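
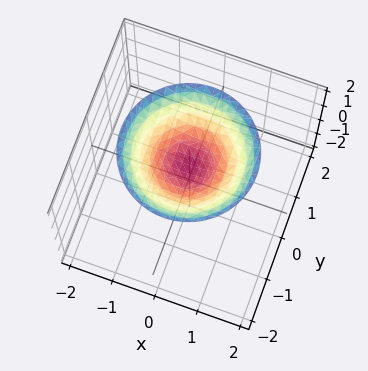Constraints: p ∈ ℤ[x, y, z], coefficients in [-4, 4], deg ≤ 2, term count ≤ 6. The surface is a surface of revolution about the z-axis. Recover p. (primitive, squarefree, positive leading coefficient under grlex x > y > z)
(a) deg p = 2. The shape is more complex than any degree-1 surface.
(b) Symmetries: every cross-section ⟂ z is a circle, so x, y appear only via x² + y².
(c) Against the integer gridlines: a circular section at z = 2 has radius between 1 and 2; one z-axis crossing is at z = 1; the surface avoids every integer x-axis point in the box; the surface avoids every integer y-axis point in the box.
(d) Fitting integer coefficients to these (and the overall shape) gives p.

x^2 + y^2 - 2*z + 2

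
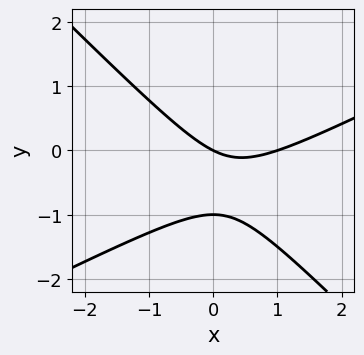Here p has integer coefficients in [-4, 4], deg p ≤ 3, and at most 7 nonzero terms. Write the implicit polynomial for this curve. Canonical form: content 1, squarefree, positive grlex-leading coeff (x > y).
The degree is 2 — a generic line meets the curve in up to 2 points.
Observable constraints: among the integer gridlines, it crosses the y-axis at y ∈ {-1, 0}; among the integer gridlines, it crosses the x-axis at x ∈ {0, 1}.
Solving for integer coefficients yields p as stated.

x^2 - x*y - 2*y^2 - x - 2*y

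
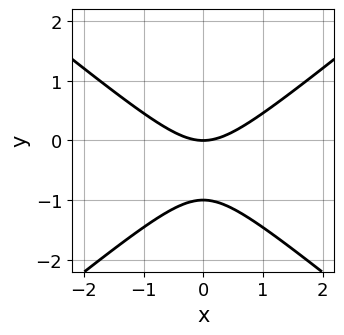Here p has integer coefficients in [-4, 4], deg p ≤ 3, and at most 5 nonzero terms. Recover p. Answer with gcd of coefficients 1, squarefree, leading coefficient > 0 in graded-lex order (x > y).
2*x^2 - 3*y^2 - 3*y

First, degree: a generic line meets the curve in up to 2 points, so deg p = 2.
Then, symmetries: it's symmetric under x → −x, forcing even powers of x.
Next, checking where it meets the axes: the y-axis gridline crossings are at y ∈ {-1, 0}; it meets the x-axis at x = 0 (among the integer gridlines).
Finally, together with the visible shape, these determine p as stated.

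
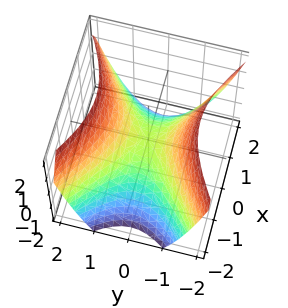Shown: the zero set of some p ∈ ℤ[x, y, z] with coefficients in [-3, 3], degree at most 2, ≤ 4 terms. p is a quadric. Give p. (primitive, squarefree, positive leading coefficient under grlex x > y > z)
(a) The degree is 2 — a saddle surface; a quadric.
(b) Symmetries: the y ↦ −y reflection is a symmetry, so y appears only in even powers; mirror symmetry x ↦ −x ⇒ only even powers of x.
(c) Reading off the gridlines: it crosses the y-axis at the gridline y = 0; it crosses the z-axis at the gridline z = 0.
(d) Together with the visible shape, these determine p as stated.

2*x^2 - 3*y^2 + 3*z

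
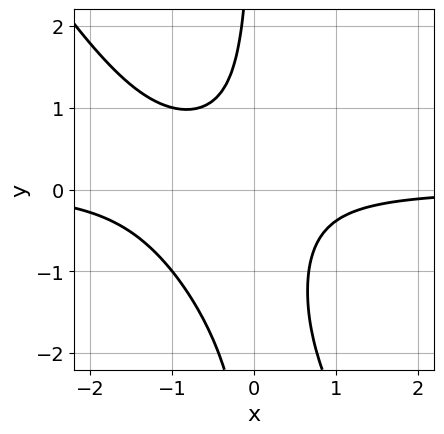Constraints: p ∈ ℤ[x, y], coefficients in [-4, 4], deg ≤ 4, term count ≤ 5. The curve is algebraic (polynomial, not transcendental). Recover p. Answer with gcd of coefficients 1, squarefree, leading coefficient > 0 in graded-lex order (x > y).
3*x^2*y + 2*x*y^2 + 3*x*y + 2

deg p = 3. The shape is more complex than any degree-2 curve.
From the axis intercepts and sections: it misses every integer gridline on the x-axis; the curve avoids every integer y-axis point in the box.
Matching integer coefficients to the picture gives p.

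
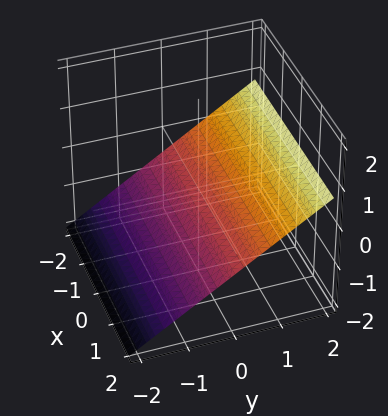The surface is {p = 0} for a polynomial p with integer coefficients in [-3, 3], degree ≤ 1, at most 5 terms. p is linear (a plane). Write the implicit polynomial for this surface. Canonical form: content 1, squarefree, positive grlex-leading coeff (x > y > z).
1. Degree: the surface is flat (a plane), so deg p = 1.
2. From the visible intercepts: one y-axis crossing is at y = 1; the surface avoids every integer x-axis point in the box.
3. The integer polynomial consistent with all of this is the stated p.

2*y - 3*z - 2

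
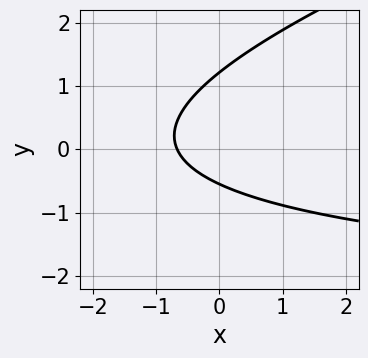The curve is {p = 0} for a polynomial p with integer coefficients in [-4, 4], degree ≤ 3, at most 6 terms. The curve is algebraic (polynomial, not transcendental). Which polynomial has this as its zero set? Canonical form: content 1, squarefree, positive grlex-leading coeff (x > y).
x*y - 3*y^2 + 3*x + 2*y + 2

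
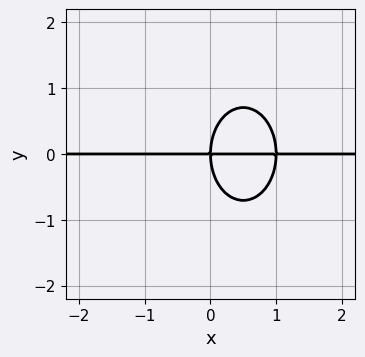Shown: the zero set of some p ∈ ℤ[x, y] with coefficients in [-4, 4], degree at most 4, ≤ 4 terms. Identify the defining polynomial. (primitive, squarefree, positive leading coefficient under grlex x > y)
2*x^2*y + y^3 - 2*x*y

1. The degree is 3 — a generic line meets the curve in up to 3 points.
2. From the visible intercepts: one y-axis crossing is at y = 0; the visible x-axis segment lies entirely on the curve.
3. Assembling these constraints gives the stated polynomial.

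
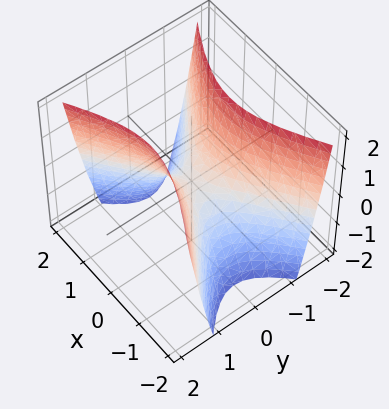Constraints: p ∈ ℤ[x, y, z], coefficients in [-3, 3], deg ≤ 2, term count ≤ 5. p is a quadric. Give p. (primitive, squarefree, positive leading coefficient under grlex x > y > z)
x^2 - 2*y^2 + z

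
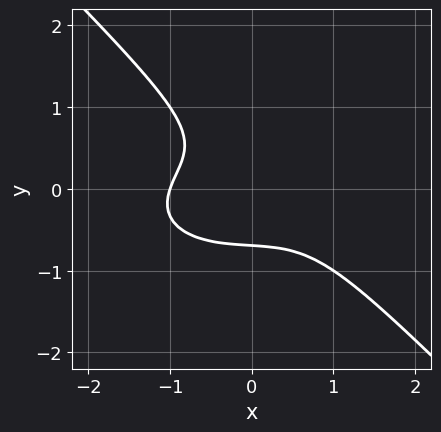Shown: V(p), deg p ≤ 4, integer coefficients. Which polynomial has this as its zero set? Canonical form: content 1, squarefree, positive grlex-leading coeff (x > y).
x^3 + 2*x*y^2 + 3*y^3 + x*y + 1

1. The degree is 3 — a generic line meets the curve in up to 3 points.
2. Reading off the gridlines: one x-axis crossing is at x = -1.
3. Matching integer coefficients to the picture gives p.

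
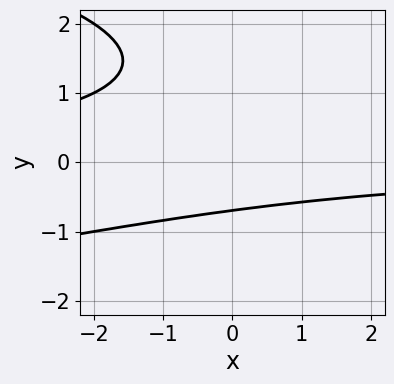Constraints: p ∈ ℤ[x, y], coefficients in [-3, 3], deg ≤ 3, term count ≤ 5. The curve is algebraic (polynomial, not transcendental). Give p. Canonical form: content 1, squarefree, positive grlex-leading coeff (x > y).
y^3 + x*y - 2*y^2 + y + 2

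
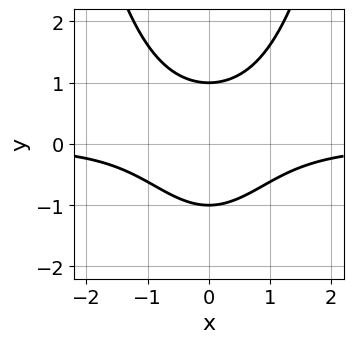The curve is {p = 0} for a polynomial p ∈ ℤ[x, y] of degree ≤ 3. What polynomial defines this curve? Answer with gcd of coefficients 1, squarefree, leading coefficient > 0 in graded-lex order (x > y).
(a) deg p = 3. The shape is more complex than any degree-2 curve.
(b) Symmetries: it's symmetric under x → −x, forcing even powers of x.
(c) From the axis intercepts and sections: the y-axis gridline crossings are at y ∈ {-1, 1}; no x-intercept at any integer in the box.
(d) Solving for integer coefficients yields p as stated.

x^2*y - y^2 + 1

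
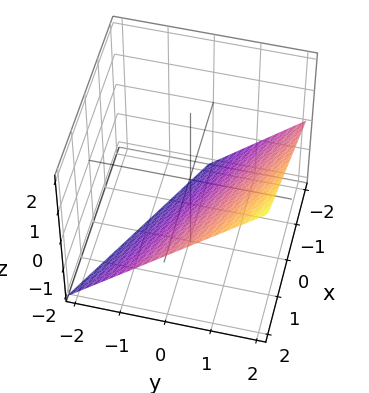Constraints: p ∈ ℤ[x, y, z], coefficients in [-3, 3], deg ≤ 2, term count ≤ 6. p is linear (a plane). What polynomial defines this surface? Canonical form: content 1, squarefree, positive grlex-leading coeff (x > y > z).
x + 2*y - 2*z - 2

First, degree: every cross-section is a straight line — this is a plane, so deg p = 1.
Next, checking where it meets the axes: one x-axis crossing is at x = 2; one y-axis crossing is at y = 1; it crosses the z-axis at the gridline z = -1.
Finally, the integer polynomial consistent with all of this is the stated p.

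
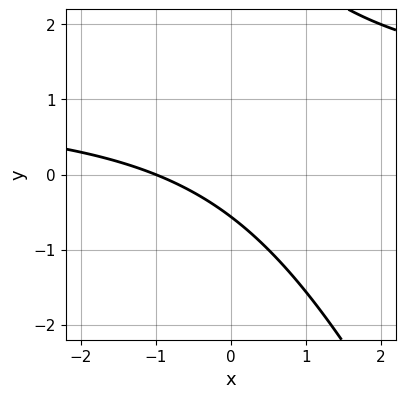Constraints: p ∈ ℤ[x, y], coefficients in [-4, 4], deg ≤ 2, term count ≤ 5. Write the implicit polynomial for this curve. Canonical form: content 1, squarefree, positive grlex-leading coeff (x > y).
2*x*y + y^2 - 2*x - 3*y - 2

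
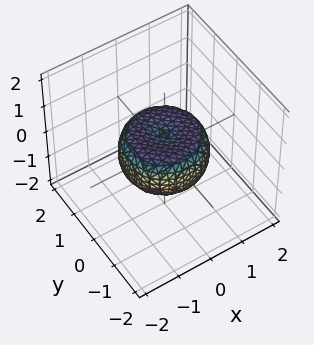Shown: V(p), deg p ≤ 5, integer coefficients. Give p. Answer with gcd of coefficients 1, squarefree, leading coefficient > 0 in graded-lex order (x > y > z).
(a) The degree is 4 — no degree-3 surface has this shape.
(b) Symmetry: the z-axis is an axis of rotation, so x and y enter only as x² + y².
(c) Observable constraints: a circular section at z = 0 has radius between 1 and 2.
(d) Fitting integer coefficients to these (and the overall shape) gives p.

2*x^4 + 4*x^2*y^2 + 2*y^4 - 2*x^2 - 2*y^2 + 3*z^2 - 1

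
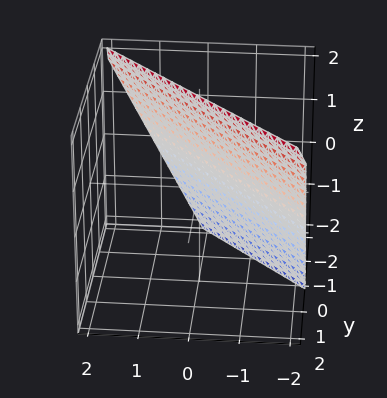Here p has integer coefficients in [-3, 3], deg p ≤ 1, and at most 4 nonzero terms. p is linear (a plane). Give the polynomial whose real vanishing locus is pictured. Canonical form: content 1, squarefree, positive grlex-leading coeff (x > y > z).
2*x + 2*y - z + 2

Degree: every cross-section is a straight line — this is a plane, so deg p = 1.
From the visible intercepts: one y-axis crossing is at y = -1; it meets the x-axis at x = -1 (among the integer gridlines); it meets the z-axis at z = 2 (among the integer gridlines).
Matching integer coefficients to the picture gives p.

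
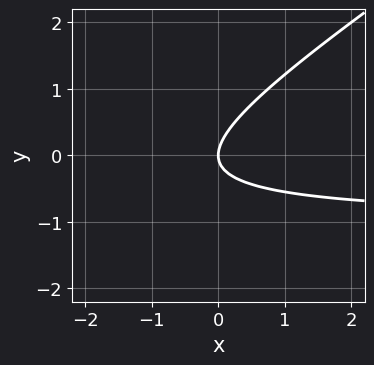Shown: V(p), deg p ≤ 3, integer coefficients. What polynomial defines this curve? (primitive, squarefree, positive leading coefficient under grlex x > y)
deg p = 2.
From the visible intercepts: it meets the x-axis at x = 0 (among the integer gridlines); it crosses the y-axis at the gridline y = 0.
Matching integer coefficients to the picture gives p.

2*x*y - 3*y^2 + 2*x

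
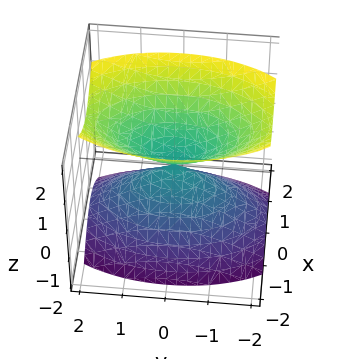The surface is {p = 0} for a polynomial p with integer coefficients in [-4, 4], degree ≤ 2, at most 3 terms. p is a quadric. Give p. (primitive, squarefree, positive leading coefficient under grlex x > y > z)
3*x^2 + y^2 - 2*z^2

There are 2 components. Treating them together as one polynomial.
The degree is 2 — two nappes meeting at a single point; a quadric.
Symmetries: it's symmetric under y → −y, forcing even powers of y; mirror symmetry z ↦ −z ⇒ only even powers of z; mirror symmetry x ↦ −x ⇒ only even powers of x.
From the axis intercepts and sections: it crosses the x-axis at the gridline x = 0; it crosses the z-axis at the gridline z = 0.
Matching integer coefficients to the picture gives p.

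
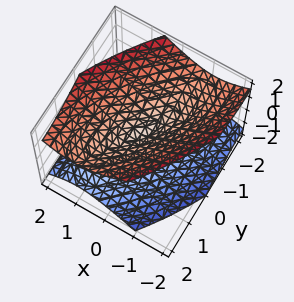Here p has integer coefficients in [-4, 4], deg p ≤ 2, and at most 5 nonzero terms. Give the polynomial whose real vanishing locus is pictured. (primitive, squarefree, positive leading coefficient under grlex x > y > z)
2*x^2 - 2*x*y + y^2 - 2*z^2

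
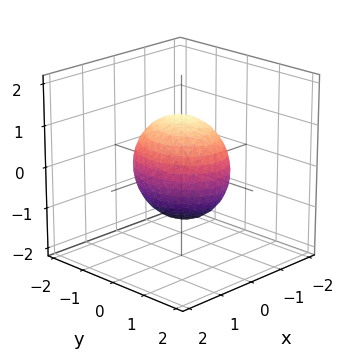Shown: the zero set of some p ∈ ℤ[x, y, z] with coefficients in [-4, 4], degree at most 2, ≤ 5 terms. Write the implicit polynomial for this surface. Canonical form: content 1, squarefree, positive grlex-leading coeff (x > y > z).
3*x^2 + 2*y^2 + 2*z^2 - 3

Degree: bounded and convex; a quadric, so deg p = 2.
Symmetries: it's symmetric under y → −y, forcing even powers of y; the z ↦ −z reflection is a symmetry, so z appears only in even powers; it's symmetric under x → −x, forcing even powers of x.
Observable constraints: the x-axis gridline crossings are at x ∈ {-1, 1}.
Assembling these constraints gives the stated polynomial.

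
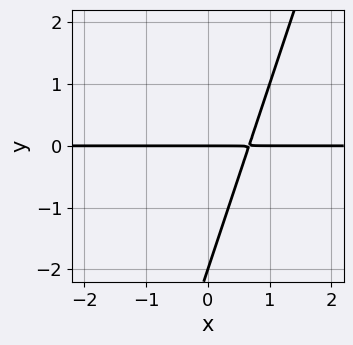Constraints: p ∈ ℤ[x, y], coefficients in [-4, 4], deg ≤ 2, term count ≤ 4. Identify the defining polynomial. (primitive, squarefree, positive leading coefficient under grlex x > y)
3*x*y - y^2 - 2*y

The degree is 2 — no degree-1 curve has this shape.
Reading off the gridlines: every point of the x-axis in the box is on the curve; the y-axis gridline crossings are at y ∈ {-2, 0}.
Together with the visible shape, these determine p as stated.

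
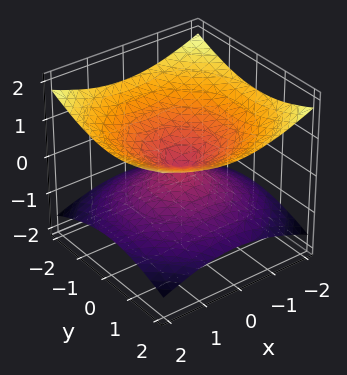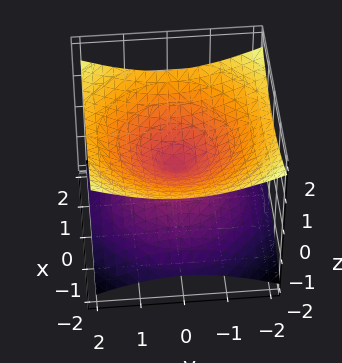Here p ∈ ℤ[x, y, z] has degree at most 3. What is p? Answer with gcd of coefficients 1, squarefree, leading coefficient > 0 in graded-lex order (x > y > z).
x^2 + y^2 - 3*z^2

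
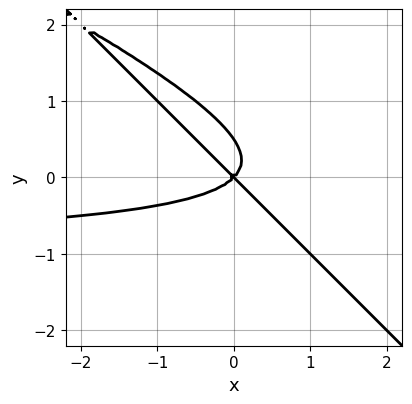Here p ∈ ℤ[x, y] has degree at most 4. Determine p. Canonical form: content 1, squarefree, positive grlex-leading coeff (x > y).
The degree is 3 — a generic line meets the curve in up to 3 points.
From the axis intercepts and sections: it crosses the y-axis at the gridline y = 0; one x-axis crossing is at x = 0.
Assembling these constraints gives the stated polynomial.

x^2*y + 3*x*y^2 + 2*y^3 + x^2 - y^2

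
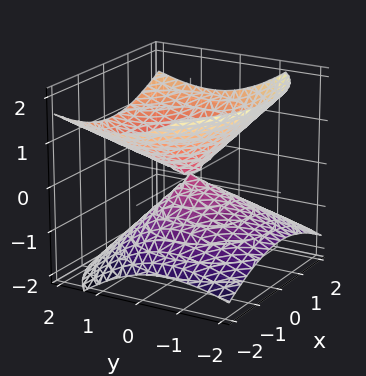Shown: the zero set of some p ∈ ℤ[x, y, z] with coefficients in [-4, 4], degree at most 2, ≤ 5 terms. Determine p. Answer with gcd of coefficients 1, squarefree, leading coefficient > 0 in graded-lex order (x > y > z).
1. The degree is 2 — a generic line meets the surface in up to 2 points.
2. Checking where it meets the axes: it crosses the z-axis at the gridline z = 0; it crosses the x-axis at the gridline x = 0; it meets the y-axis at y = 0 (among the integer gridlines).
3. Assembling these constraints gives the stated polynomial.

x^2 + y^2 - y*z - 2*z^2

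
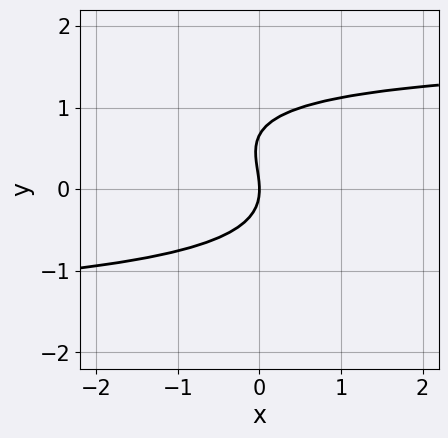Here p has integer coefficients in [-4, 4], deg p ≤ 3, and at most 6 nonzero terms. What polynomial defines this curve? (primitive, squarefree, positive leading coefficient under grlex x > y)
x*y^2 + 3*y^3 - 2*y^2 - 3*x

(a) deg p = 3. The shape is more complex than any degree-2 curve.
(b) Checking where it meets the axes: one y-axis crossing is at y = 0; one x-axis crossing is at x = 0.
(c) Solving for integer coefficients yields p as stated.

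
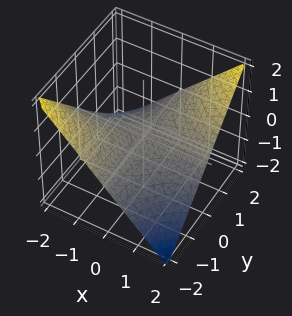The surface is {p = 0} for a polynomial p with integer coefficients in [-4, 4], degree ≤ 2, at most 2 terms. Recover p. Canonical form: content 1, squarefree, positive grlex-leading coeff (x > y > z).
(a) Degree: a saddle surface; a quadric, so deg p = 2.
(b) From the visible intercepts: every point of the y-axis in the box is on the surface; one z-axis crossing is at z = 0; every point of the x-axis in the box is on the surface.
(c) Matching integer coefficients to the picture gives p.

x*y - 2*z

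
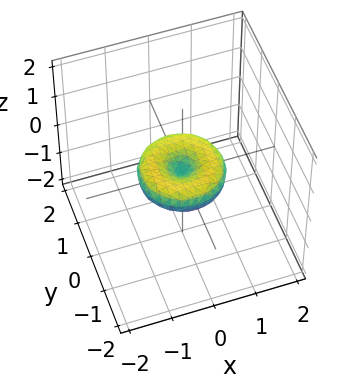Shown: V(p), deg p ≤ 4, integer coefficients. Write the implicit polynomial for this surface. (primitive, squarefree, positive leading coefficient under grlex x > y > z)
1. deg p = 4. A generic line meets the surface in up to 4 points.
2. Symmetry: every cross-section ⟂ z is a circle, so x, y appear only via x² + y².
3. Observable constraints: it meets the z-axis at z = 0 (among the integer gridlines); the y-axis gridline crossings are at y ∈ {-1, 0, 1}; among the integer gridlines, it crosses the x-axis at x ∈ {-1, 0, 1}.
4. The integer polynomial consistent with all of this is the stated p.

x^4 + 2*x^2*y^2 + y^4 - x^2 - y^2 + 2*z^2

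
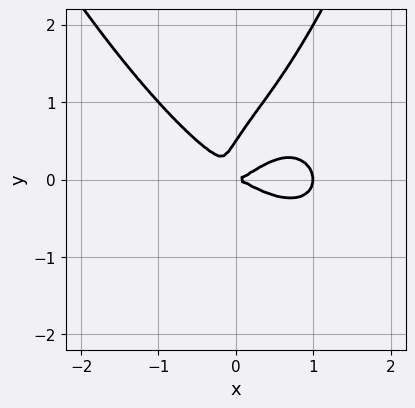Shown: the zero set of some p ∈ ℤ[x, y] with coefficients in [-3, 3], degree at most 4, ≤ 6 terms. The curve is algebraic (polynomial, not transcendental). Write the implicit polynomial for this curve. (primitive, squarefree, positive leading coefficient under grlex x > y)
2*x^4 - 2*x^3 + 3*x*y^2 - 2*y^3 + y^2

First, deg p = 4.
Then, from the visible intercepts: among the integer gridlines, it crosses the x-axis at x ∈ {0, 1}; it meets the y-axis at y = 0 (among the integer gridlines).
Finally, assembling these constraints gives the stated polynomial.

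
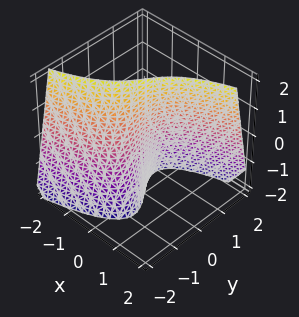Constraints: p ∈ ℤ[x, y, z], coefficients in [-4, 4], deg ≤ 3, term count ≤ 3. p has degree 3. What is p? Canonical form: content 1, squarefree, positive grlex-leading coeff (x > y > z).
y^3 + y*z - 3*x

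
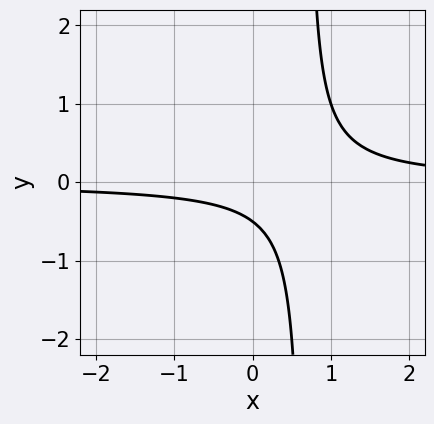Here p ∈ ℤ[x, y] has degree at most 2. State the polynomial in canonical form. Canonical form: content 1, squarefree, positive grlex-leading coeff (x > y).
(a) The degree is 2 — the shape is more complex than any degree-1 curve.
(b) From the visible intercepts: it misses every integer gridline on the x-axis.
(c) Matching integer coefficients to the picture gives p.

3*x*y - 2*y - 1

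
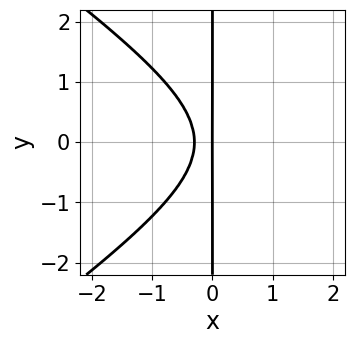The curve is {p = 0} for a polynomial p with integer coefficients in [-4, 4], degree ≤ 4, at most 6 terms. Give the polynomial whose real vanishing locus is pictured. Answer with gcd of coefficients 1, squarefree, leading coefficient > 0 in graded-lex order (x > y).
x^3 - 2*x*y^2 - 3*x^2 - x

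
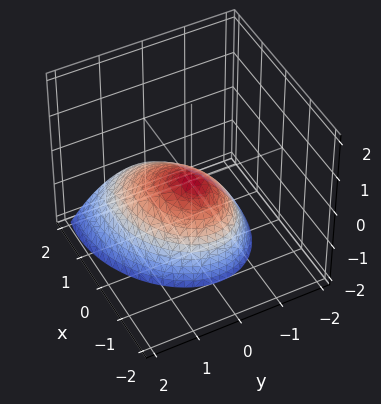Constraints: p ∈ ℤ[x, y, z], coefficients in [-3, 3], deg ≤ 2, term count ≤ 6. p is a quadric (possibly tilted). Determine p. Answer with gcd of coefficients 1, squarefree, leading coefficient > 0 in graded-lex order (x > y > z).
deg p = 2.
From the visible intercepts: it meets the x-axis at x = 0 (among the integer gridlines); it meets the y-axis at y = 0 (among the integer gridlines); one z-axis crossing is at z = 0.
Fitting integer coefficients to these (and the overall shape) gives p.

2*x^2 - x*y + 2*x*z + 3*y^2 + 3*z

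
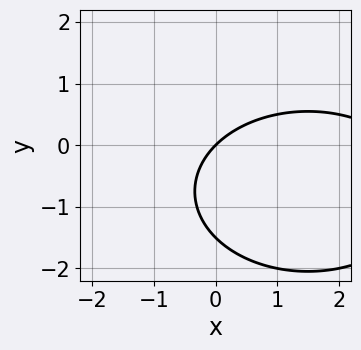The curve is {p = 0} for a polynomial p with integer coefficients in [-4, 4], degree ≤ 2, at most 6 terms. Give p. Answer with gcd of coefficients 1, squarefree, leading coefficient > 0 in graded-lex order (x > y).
x^2 + 2*y^2 - 3*x + 3*y

1. Degree: no degree-1 curve has this shape, so deg p = 2.
2. Against the integer gridlines: one y-axis crossing is at y = 0; it meets the x-axis at x = 0 (among the integer gridlines).
3. Putting this together gives p.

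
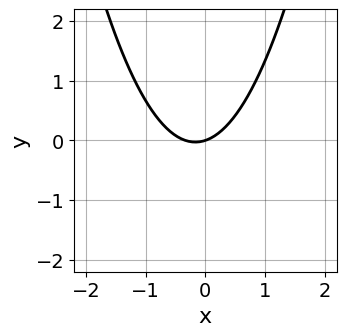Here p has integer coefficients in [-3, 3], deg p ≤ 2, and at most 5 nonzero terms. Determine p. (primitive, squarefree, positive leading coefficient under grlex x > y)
3*x^2 + x - 3*y

First, degree: the shape is more complex than any degree-1 curve, so deg p = 2.
Next, observable constraints: it crosses the y-axis at the gridline y = 0; it crosses the x-axis at the gridline x = 0.
Finally, matching integer coefficients to the picture gives p.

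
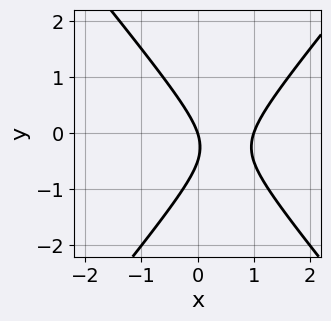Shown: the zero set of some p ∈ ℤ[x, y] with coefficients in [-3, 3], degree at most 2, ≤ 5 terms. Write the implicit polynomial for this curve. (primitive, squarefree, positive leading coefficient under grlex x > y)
3*x^2 - 2*y^2 - 3*x - y

(a) deg p = 2. A generic line meets the curve in up to 2 points.
(b) Reading off the gridlines: it crosses the y-axis at the gridline y = 0; among the integer gridlines, it crosses the x-axis at x ∈ {0, 1}.
(c) Together with the visible shape, these determine p as stated.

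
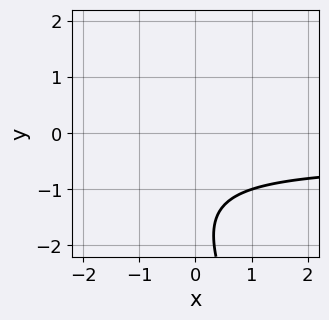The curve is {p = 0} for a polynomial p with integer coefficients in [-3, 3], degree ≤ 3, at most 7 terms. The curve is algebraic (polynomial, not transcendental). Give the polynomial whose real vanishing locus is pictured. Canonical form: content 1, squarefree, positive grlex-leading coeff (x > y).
Degree: a generic line meets the curve in up to 2 points, so deg p = 2.
Reading off the gridlines: it misses every integer gridline on the y-axis; no x-intercept at any integer in the box.
Solving for integer coefficients yields p as stated.

2*x*y + y^2 + x + 3*y + 3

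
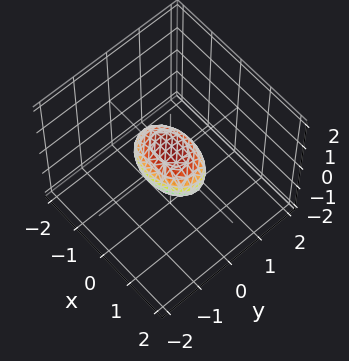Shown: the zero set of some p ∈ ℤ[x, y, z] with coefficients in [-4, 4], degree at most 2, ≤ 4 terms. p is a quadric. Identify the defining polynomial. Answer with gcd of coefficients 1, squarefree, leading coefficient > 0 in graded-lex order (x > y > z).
x^2 + 2*y^2 + 2*z^2 - 1

First, degree: a closed, bounded, convex surface; a quadric, so deg p = 2.
Next, symmetries: the z ↦ −z reflection is a symmetry, so z appears only in even powers; mirror symmetry x ↦ −x ⇒ only even powers of x; it's symmetric under y → −y, forcing even powers of y.
Next, against the integer gridlines: among the integer gridlines, it crosses the x-axis at x ∈ {-1, 1}.
Finally, these observations pin down the coefficients.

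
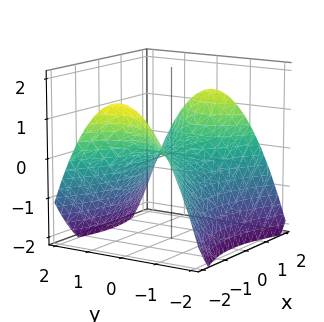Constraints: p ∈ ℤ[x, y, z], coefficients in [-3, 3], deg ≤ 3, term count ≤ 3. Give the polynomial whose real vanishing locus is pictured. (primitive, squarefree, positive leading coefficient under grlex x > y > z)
x^2 - 2*y^2 - 3*z

(a) Degree: a hyperbolic paraboloid; a quadric, so deg p = 2.
(b) Symmetries: it's symmetric under x → −x, forcing even powers of x; the y ↦ −y reflection is a symmetry, so y appears only in even powers.
(c) From the axis intercepts and sections: one y-axis crossing is at y = 0; one z-axis crossing is at z = 0; it meets the x-axis at x = 0 (among the integer gridlines).
(d) Assembling these constraints gives the stated polynomial.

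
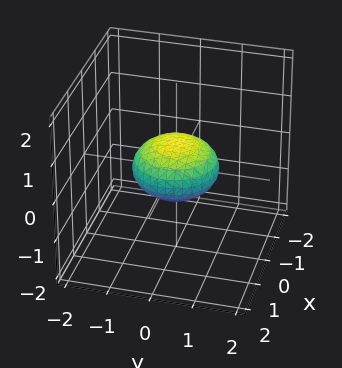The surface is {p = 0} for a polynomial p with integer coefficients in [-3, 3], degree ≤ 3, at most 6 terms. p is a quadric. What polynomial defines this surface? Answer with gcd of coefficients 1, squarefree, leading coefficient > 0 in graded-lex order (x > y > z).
1. The degree is 2 — a closed, bounded, convex surface; a quadric.
2. Symmetries: the z ↦ −z reflection is a symmetry, so z appears only in even powers; every cross-section ⟂ z is a circle, so x, y appear only via x² + y².
3. Checking where it meets the axes: among the integer gridlines, it crosses the y-axis at y ∈ {-1, 1}; a circular section at z = 0 has radius exactly 1.
4. These observations pin down the coefficients.

x^2 + y^2 + 2*z^2 - 1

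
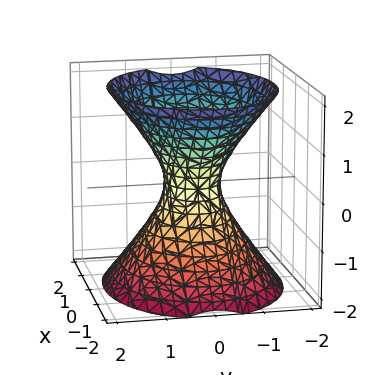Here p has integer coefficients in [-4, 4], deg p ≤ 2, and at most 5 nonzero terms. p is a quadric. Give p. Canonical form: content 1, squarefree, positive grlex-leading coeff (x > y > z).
(a) deg p = 2.
(b) Symmetries: the y ↦ −y reflection is a symmetry, so y appears only in even powers; the z ↦ −z reflection is a symmetry, so z appears only in even powers; mirror symmetry x ↦ −x ⇒ only even powers of x.
(c) From the visible intercepts: it misses every integer gridline on the z-axis.
(d) Together with the visible shape, these determine p as stated.

2*x^2 + 3*y^2 - 2*z^2 - 1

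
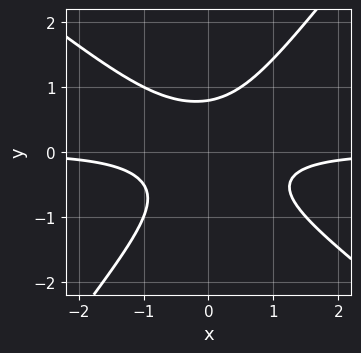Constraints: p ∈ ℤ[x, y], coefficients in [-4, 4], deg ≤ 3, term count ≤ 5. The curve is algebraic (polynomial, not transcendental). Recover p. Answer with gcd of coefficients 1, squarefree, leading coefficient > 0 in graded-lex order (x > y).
2*x^2*y + x*y^2 - 2*y^3 + 1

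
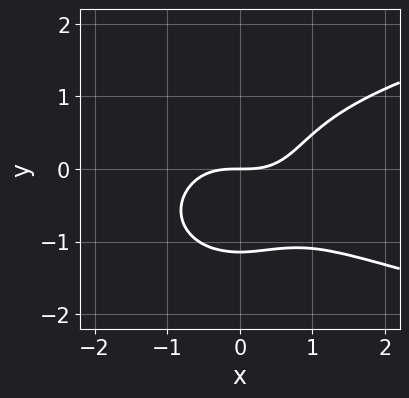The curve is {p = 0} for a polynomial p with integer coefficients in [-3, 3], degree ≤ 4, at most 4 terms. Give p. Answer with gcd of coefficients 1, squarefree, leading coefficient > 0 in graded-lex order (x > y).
First, degree: a generic line meets the curve in up to 4 points, so deg p = 4.
Then, from the visible intercepts: one x-axis crossing is at x = 0; it meets the y-axis at y = 0 (among the integer gridlines).
Finally, together with the visible shape, these determine p as stated.

2*x^2*y^2 + 2*y^4 - 2*x^3 + 3*y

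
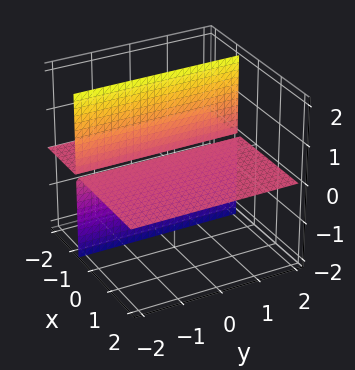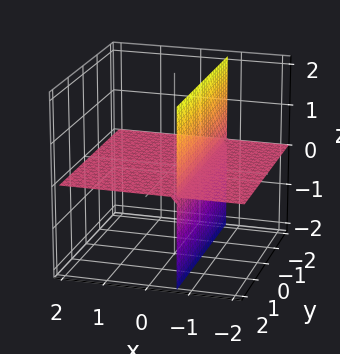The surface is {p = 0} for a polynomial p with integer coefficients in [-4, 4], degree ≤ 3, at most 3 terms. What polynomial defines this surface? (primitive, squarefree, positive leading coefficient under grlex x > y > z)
3*x*z + 2*z

First, the picture has 2 separate pieces.
Then, the degree is 2 — a generic line meets the surface in up to 2 points.
Next, against the integer gridlines: it crosses the z-axis at the gridline z = 0; the visible y-axis segment lies entirely on the surface; the visible x-axis segment lies entirely on the surface.
Finally, putting this together gives p.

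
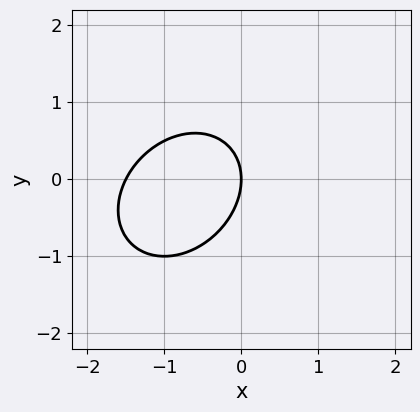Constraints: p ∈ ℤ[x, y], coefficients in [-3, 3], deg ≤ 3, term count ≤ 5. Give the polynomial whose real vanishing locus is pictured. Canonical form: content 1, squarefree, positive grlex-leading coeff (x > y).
The degree is 2 — a generic line meets the curve in up to 2 points.
Against the integer gridlines: it meets the y-axis at y = 0 (among the integer gridlines); it meets the x-axis at x = 0 (among the integer gridlines).
Assembling these constraints gives the stated polynomial.

2*x^2 - x*y + 2*y^2 + 3*x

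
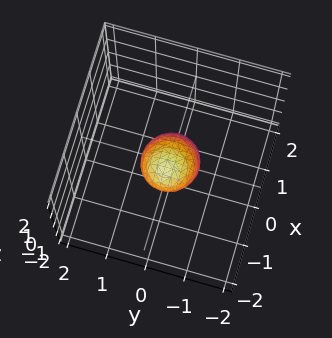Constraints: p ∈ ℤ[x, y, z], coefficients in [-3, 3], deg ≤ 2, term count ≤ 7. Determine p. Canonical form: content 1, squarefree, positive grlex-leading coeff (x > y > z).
2*x^2 + 2*x*z + 2*y^2 + 2*z^2 - 1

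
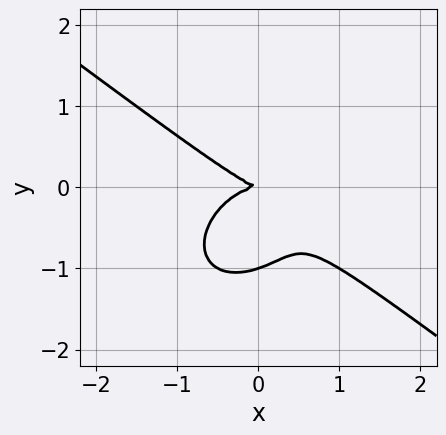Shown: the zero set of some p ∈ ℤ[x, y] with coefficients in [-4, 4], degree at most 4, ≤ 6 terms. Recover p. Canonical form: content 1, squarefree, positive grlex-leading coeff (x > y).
First, degree: the shape is more complex than any degree-2 curve, so deg p = 3.
Next, against the integer gridlines: the y-axis gridline crossings are at y ∈ {-1, 0}; one x-axis crossing is at x = 0.
Finally, putting this together gives p.

2*x^3 + x^2*y + 3*y^3 + x*y + 3*y^2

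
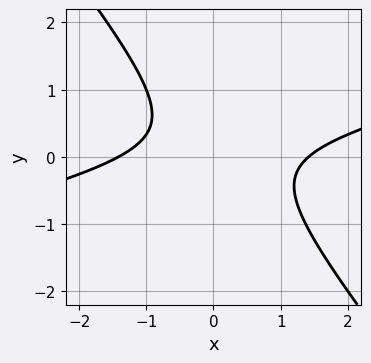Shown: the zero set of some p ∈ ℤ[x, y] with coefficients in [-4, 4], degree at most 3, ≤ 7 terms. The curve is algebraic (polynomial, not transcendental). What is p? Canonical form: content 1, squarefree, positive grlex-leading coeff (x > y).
(a) Degree: a generic line meets the curve in up to 2 points, so deg p = 2.
(b) Observable constraints: it misses every integer gridline on the y-axis.
(c) Assembling these constraints gives the stated polynomial.

x^2 - 3*x*y - 3*y^2 + y - 2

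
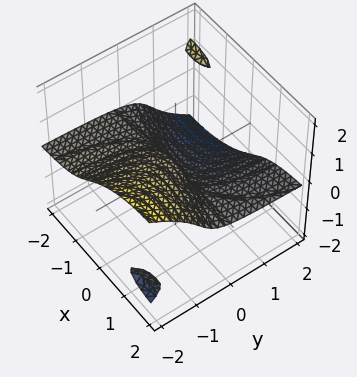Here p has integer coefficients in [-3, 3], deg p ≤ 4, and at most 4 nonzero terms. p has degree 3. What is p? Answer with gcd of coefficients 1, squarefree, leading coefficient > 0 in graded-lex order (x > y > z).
I count 3 distinct pieces. They look like related sheets of one shape, so recover p as a whole.
The degree is 3 — a generic line meets the surface in up to 3 points.
From the axis intercepts and sections: it crosses the y-axis at the gridline y = 0; the visible x-axis segment lies entirely on the surface; it meets the z-axis at z = 0 (among the integer gridlines).
Putting this together gives p.

x^2*z + 2*x*y*z + 2*z^3 + y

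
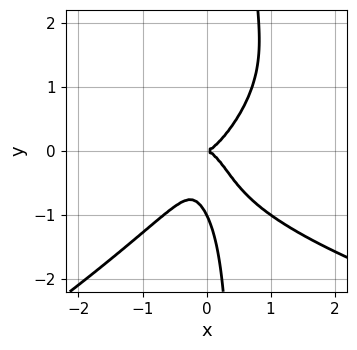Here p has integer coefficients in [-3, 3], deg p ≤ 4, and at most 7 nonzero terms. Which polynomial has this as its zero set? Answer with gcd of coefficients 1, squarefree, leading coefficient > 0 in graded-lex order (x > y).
First, the degree is 4 — a generic line meets the curve in up to 4 points.
Then, from the visible intercepts: it meets the x-axis at x = 0 (among the integer gridlines); among the integer gridlines, it crosses the y-axis at y ∈ {-1, 0}.
Finally, putting this together gives p.

x^2*y^2 - 2*x*y^3 - 3*x^3 + y^3 + y^2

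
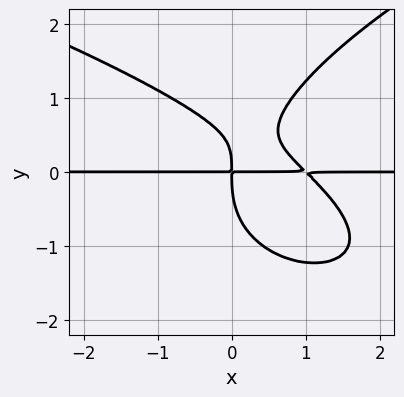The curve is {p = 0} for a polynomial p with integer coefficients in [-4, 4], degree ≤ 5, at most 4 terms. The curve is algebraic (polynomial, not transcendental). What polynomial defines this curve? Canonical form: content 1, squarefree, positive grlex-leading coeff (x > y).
(a) deg p = 4.
(b) Observable constraints: the visible x-axis segment lies entirely on the curve.
(c) Assembling these constraints gives the stated polynomial.

2*y^4 - 3*x^2*y - 3*x*y^2 + 3*x*y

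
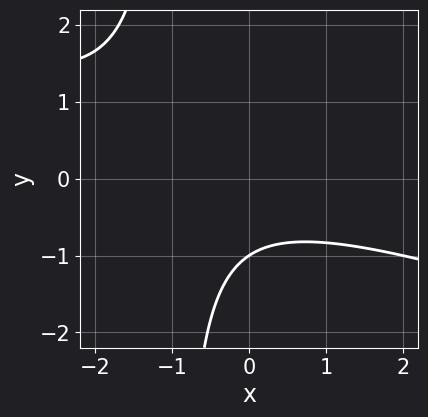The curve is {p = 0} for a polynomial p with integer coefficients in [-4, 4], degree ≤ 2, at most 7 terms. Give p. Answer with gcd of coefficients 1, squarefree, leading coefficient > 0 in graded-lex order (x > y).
(a) deg p = 2. No degree-1 curve has this shape.
(b) Reading off the gridlines: it crosses the y-axis at the gridline y = -1; it misses every integer gridline on the x-axis.
(c) Together with the visible shape, these determine p as stated.

x^2 + 3*x*y + x + 3*y + 3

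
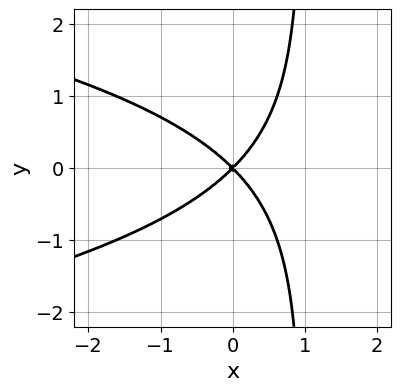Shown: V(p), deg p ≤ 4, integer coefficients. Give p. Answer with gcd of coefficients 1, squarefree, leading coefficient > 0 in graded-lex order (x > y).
x*y^2 + x^2 - y^2

(a) Degree: no degree-2 curve has this shape, so deg p = 3.
(b) Symmetries: mirror symmetry y ↦ −y ⇒ only even powers of y.
(c) Observable constraints: it crosses the y-axis at the gridline y = 0; one x-axis crossing is at x = 0.
(d) Putting this together gives p.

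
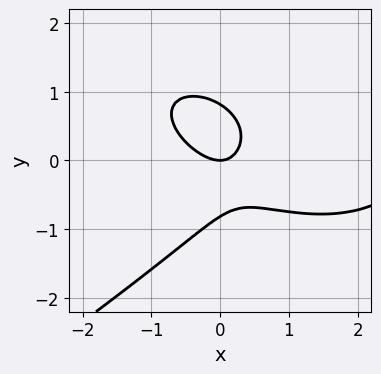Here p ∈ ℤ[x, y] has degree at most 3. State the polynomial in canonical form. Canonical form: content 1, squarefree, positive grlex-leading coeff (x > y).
x^3 - 3*y^3 - 3*x^2 - 3*x*y + 2*y

(a) Degree: no degree-2 curve has this shape, so deg p = 3.
(b) From the visible intercepts: it meets the x-axis at x = 0 (among the integer gridlines); it crosses the y-axis at the gridline y = 0.
(c) Matching integer coefficients to the picture gives p.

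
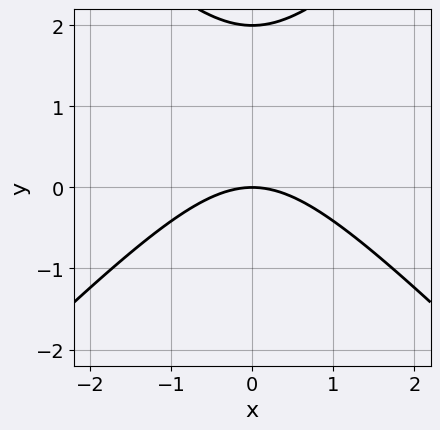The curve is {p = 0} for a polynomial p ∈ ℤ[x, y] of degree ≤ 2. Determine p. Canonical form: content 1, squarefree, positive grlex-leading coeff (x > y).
1. The degree is 2 — no degree-1 curve has this shape.
2. Symmetries: the x ↦ −x reflection is a symmetry, so x appears only in even powers.
3. Against the integer gridlines: the y-axis gridline crossings are at y ∈ {0, 2}; it crosses the x-axis at the gridline x = 0.
4. Putting this together gives p.

x^2 - y^2 + 2*y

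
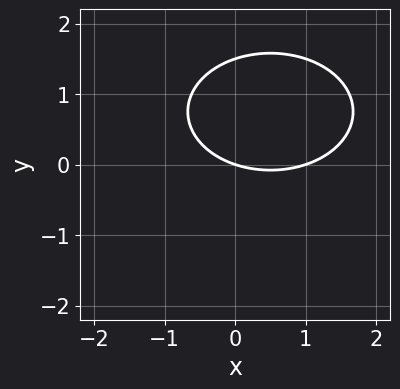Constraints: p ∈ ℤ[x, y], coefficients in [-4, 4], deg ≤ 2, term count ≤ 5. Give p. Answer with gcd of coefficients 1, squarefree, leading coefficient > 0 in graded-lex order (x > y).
The degree is 2 — no degree-1 curve has this shape.
Against the integer gridlines: the x-axis gridline crossings are at x ∈ {0, 1}; it meets the y-axis at y = 0 (among the integer gridlines).
Fitting integer coefficients to these (and the overall shape) gives p.

x^2 + 2*y^2 - x - 3*y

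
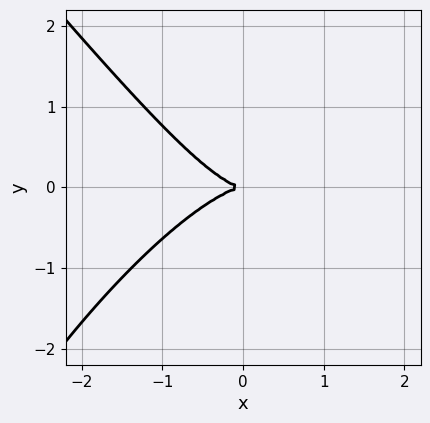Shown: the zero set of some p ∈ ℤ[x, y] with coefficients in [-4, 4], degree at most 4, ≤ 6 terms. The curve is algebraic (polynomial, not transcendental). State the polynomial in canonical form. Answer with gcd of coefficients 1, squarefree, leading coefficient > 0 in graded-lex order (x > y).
(a) The degree is 3 — the shape is more complex than any degree-2 curve.
(b) From the visible intercepts: one x-axis crossing is at x = 0; it crosses the y-axis at the gridline y = 0.
(c) Fitting integer coefficients to these (and the overall shape) gives p.

2*x^3 - x^2*y - x*y^2 + y^3 + 3*y^2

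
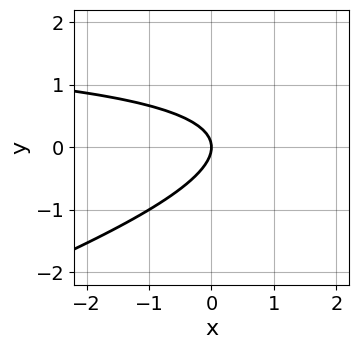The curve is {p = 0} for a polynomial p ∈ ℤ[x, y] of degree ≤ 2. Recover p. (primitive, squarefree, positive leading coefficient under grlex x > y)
(a) The degree is 2 — the shape is more complex than any degree-1 curve.
(b) From the visible intercepts: it meets the y-axis at y = 0 (among the integer gridlines); one x-axis crossing is at x = 0.
(c) Matching integer coefficients to the picture gives p.

x*y - 3*y^2 - 2*x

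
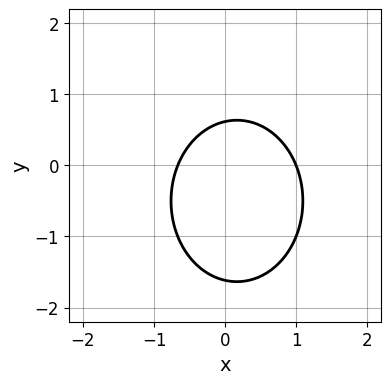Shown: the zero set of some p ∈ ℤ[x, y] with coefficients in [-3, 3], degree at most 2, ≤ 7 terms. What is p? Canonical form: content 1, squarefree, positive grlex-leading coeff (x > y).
3*x^2 + 2*y^2 - x + 2*y - 2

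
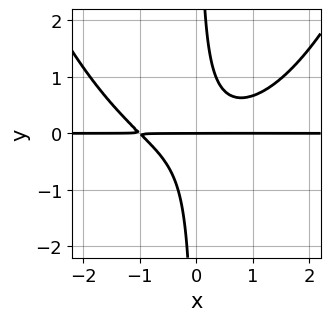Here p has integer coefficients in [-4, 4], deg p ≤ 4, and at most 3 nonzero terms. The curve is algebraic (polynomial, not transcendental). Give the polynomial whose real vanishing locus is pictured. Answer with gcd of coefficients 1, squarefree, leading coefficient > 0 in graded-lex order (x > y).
x^3*y - 3*x*y^2 + y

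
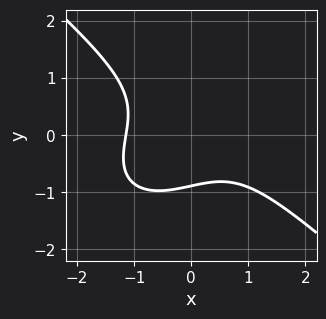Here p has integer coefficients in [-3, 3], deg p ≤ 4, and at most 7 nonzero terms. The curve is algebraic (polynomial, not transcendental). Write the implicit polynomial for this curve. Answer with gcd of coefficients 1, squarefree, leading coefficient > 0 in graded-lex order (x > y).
2*x^3 + 3*y^3 + 2*x*y + y + 3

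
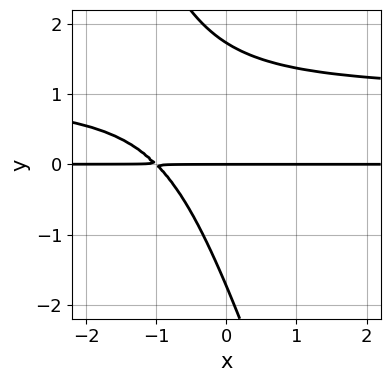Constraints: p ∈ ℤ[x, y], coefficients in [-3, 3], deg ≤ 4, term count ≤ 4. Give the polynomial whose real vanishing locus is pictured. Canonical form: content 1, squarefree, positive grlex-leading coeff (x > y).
3*x*y^2 + y^3 - 3*x*y - 3*y

1. deg p = 3.
2. Against the integer gridlines: one y-axis crossing is at y = 0; the visible x-axis segment lies entirely on the curve.
3. Fitting integer coefficients to these (and the overall shape) gives p.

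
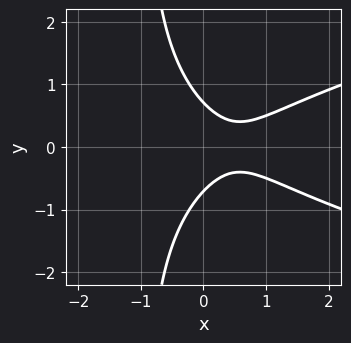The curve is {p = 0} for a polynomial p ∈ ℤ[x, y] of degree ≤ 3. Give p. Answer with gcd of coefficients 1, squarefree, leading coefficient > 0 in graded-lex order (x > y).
2*x*y^2 - 2*x^2 + 2*y^2 + 2*x - 1

(a) The degree is 3 — the shape is more complex than any degree-2 curve.
(b) Symmetries: the y ↦ −y reflection is a symmetry, so y appears only in even powers.
(c) Reading off the gridlines: it misses every integer gridline on the x-axis.
(d) Assembling these constraints gives the stated polynomial.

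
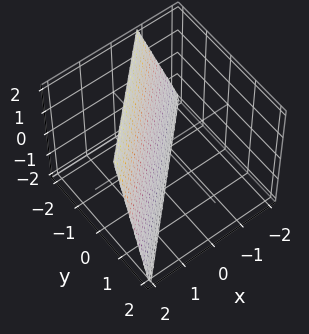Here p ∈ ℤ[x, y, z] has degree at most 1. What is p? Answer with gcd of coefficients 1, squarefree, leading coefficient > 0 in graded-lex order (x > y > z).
3*x - 3*y - z - 2

(a) The degree is 1 — every cross-section is a straight line — this is a plane.
(b) Against the integer gridlines: one z-axis crossing is at z = -2.
(c) Together with the visible shape, these determine p as stated.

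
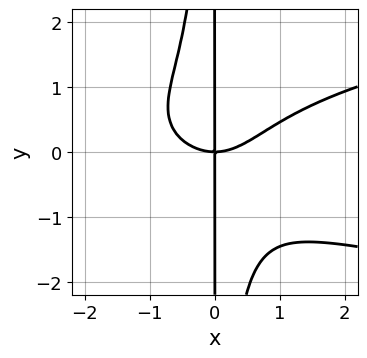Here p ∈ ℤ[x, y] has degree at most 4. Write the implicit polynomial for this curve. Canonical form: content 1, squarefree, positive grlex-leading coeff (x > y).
3*x^2*y^2 - 2*x^3 + 3*x*y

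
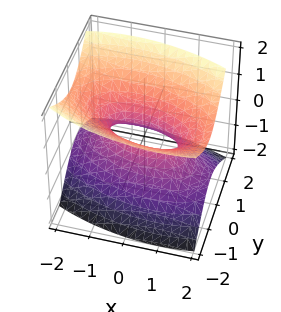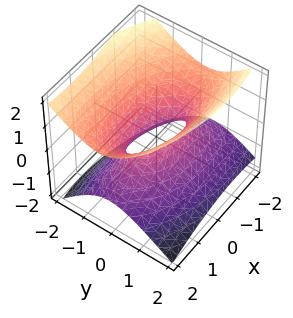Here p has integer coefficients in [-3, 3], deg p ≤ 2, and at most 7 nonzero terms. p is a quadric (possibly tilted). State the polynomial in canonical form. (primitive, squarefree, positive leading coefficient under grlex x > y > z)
First, degree: no degree-1 surface has this shape, so deg p = 2.
Then, from the axis intercepts and sections: it misses every integer gridline on the z-axis; among the integer gridlines, it crosses the x-axis at x ∈ {-1, 1}.
Finally, putting this together gives p.

x^2 + x*y + 3*y^2 + y*z - 3*z^2 - 1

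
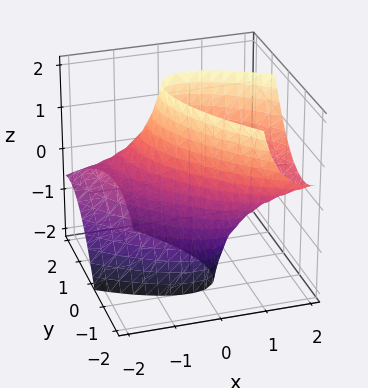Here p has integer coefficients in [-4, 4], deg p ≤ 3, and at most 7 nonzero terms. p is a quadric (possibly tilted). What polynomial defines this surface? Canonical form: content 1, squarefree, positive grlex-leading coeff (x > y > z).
(a) The degree is 2 — the shape is more complex than any degree-1 surface.
(b) Against the integer gridlines: it misses every integer gridline on the z-axis; the x-axis gridline crossings are at x ∈ {-1, 1}; among the integer gridlines, it crosses the y-axis at y ∈ {-1, 1}.
(c) Together with the visible shape, these determine p as stated.

2*x^2 + 3*x*y - 2*x*z + 2*y^2 - 2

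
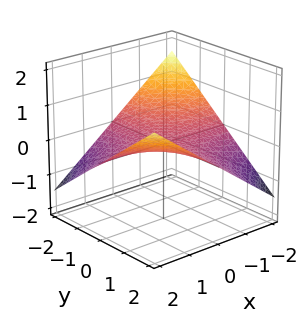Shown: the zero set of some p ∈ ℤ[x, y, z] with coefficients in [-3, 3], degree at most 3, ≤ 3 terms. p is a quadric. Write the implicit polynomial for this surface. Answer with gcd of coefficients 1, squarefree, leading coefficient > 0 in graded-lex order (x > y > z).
First, degree: a hyperbolic paraboloid; a quadric, so deg p = 2.
Then, from the axis intercepts and sections: the visible x-axis segment lies entirely on the surface; the visible y-axis segment lies entirely on the surface.
Finally, together with the visible shape, these determine p as stated.

x*y - 3*z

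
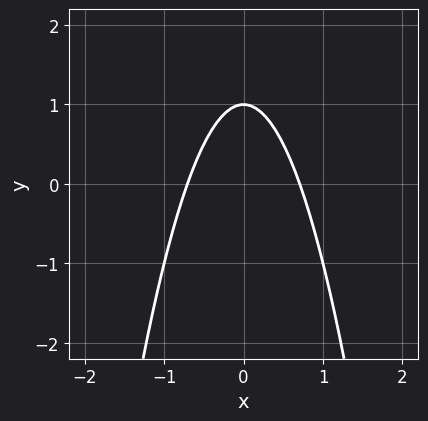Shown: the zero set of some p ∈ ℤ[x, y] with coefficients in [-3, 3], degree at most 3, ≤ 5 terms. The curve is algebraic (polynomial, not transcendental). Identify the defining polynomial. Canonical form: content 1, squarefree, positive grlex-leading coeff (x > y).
2*x^2 + y - 1

Degree: no degree-1 curve has this shape, so deg p = 2.
Symmetries: mirror symmetry x ↦ −x ⇒ only even powers of x.
Reading off the gridlines: it meets the y-axis at y = 1 (among the integer gridlines).
Assembling these constraints gives the stated polynomial.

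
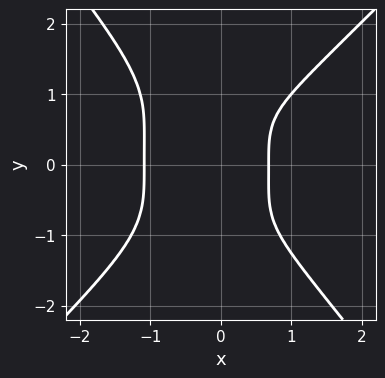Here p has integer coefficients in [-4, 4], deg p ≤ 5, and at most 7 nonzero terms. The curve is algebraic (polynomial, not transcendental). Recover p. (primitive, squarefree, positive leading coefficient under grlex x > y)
3*x^4 - x*y^3 - 2*y^4 + 2*x - 2

1. The degree is 4 — no degree-3 curve has this shape.
2. From the axis intercepts and sections: no y-intercept at any integer in the box.
3. Together with the visible shape, these determine p as stated.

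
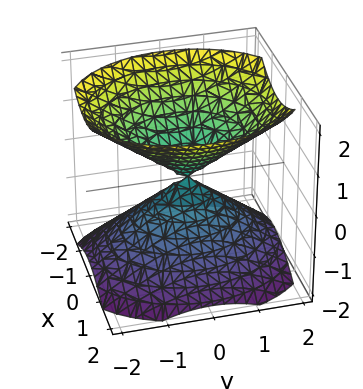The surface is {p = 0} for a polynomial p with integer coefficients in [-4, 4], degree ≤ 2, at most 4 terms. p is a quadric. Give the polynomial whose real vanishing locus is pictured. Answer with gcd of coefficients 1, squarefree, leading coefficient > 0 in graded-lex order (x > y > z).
1. The picture has 2 separate pieces.
2. The degree is 2 — a double cone through the origin; a quadric.
3. Symmetries: it's symmetric under y → −y, forcing even powers of y; mirror symmetry z ↦ −z ⇒ only even powers of z; the x ↦ −x reflection is a symmetry, so x appears only in even powers.
4. Reading off the gridlines: one z-axis crossing is at z = 0; it crosses the y-axis at the gridline y = 0; it meets the x-axis at x = 0 (among the integer gridlines).
5. Putting this together gives p.

3*x^2 + 2*y^2 - 3*z^2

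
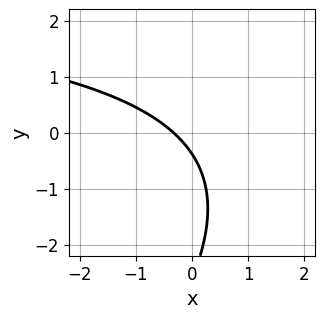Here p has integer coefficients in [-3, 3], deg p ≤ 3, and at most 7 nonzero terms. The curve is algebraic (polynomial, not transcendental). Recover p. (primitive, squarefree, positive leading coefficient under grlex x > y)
x*y - y^2 - 3*x - 3*y - 1

The degree is 2 — a generic line meets the curve in up to 2 points.
Matching integer coefficients to the picture gives p.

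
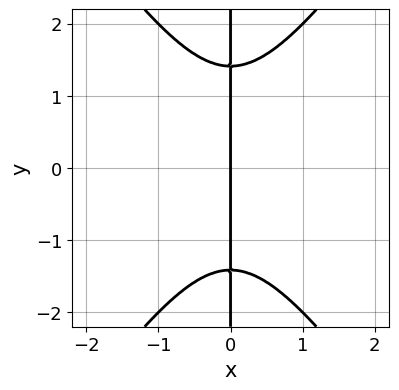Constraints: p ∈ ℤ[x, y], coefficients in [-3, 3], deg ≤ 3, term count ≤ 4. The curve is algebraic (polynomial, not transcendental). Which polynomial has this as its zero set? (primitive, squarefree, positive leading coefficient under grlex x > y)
2*x^3 - x*y^2 + 2*x

(a) Degree: the shape is more complex than any degree-2 curve, so deg p = 3.
(b) Symmetries: mirror symmetry y ↦ −y ⇒ only even powers of y.
(c) From the axis intercepts and sections: it crosses the x-axis at the gridline x = 0; the visible y-axis segment lies entirely on the curve.
(d) These observations pin down the coefficients.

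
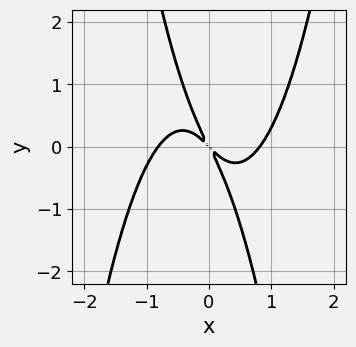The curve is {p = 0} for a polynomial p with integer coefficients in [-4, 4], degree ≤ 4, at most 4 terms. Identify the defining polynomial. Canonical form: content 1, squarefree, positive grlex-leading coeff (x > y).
3*x^4 - 2*x^2 - 3*x*y - y^2

First, degree: no degree-3 curve has this shape, so deg p = 4.
Finally, solving for integer coefficients yields p as stated.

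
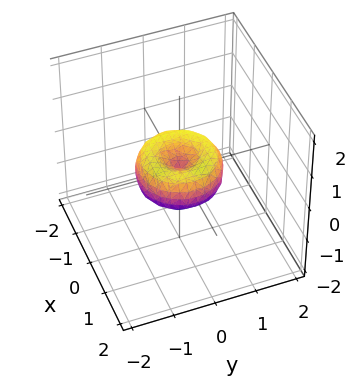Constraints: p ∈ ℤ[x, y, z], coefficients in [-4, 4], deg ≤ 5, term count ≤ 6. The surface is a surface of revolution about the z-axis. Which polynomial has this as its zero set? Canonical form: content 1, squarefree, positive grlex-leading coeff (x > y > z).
First, deg p = 4. No degree-3 surface has this shape.
Next, symmetry: the z-axis is an axis of rotation, so x and y enter only as x² + y².
Next, from the visible intercepts: it crosses the z-axis at the gridline z = 0; among the integer gridlines, it crosses the y-axis at y ∈ {-1, 0, 1}.
Finally, together with the visible shape, these determine p as stated. Check: (-1, 0, 0) on the x-axis lies on the surface, and p(-1, 0, 0) = 0. ✓

x^4 + 2*x^2*y^2 + y^4 - x^2 - y^2 + z^2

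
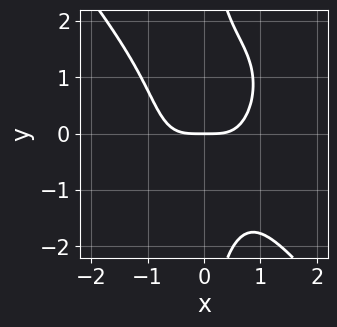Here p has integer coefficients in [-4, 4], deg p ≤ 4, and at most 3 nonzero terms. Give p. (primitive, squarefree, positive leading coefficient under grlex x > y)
The degree is 4 — the shape is more complex than any degree-3 curve.
Reading off the gridlines: it crosses the x-axis at the gridline x = 0; one y-axis crossing is at y = 0.
Putting this together gives p.

2*x^4 + x*y^3 - 2*y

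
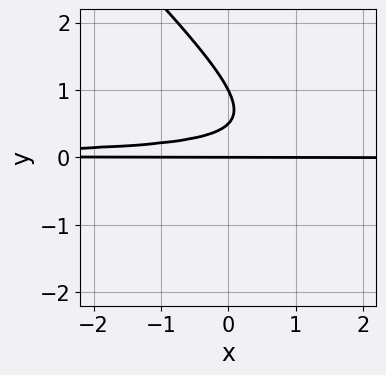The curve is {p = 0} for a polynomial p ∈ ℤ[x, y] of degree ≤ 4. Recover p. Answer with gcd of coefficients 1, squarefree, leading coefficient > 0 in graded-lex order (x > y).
2*x*y^2 + 2*y^3 - 3*y^2 + y

deg p = 3. The shape is more complex than any degree-2 curve.
From the visible intercepts: the y-axis gridline crossings are at y ∈ {0, 1}; every point of the x-axis in the box is on the curve.
Matching integer coefficients to the picture gives p.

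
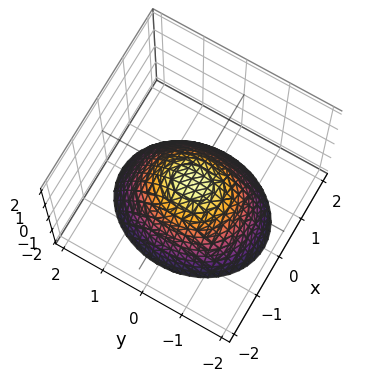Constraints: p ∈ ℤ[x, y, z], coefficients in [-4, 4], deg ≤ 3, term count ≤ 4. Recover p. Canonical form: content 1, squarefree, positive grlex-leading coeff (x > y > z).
3*x^2 + 2*y^2 + 3*z

deg p = 2. A paraboloid; a quadric.
Symmetries: mirror symmetry x ↦ −x ⇒ only even powers of x; the y ↦ −y reflection is a symmetry, so y appears only in even powers.
Against the integer gridlines: one x-axis crossing is at x = 0; one y-axis crossing is at y = 0; one z-axis crossing is at z = 0.
Assembling these constraints gives the stated polynomial.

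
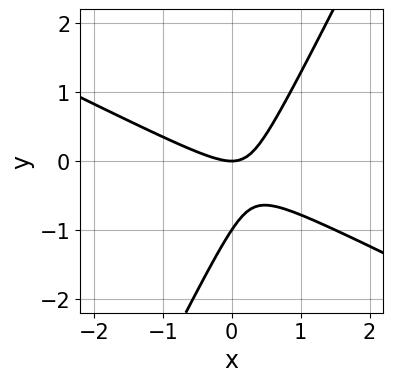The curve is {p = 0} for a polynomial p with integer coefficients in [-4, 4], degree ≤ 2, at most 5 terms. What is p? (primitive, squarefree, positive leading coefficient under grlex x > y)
2*x^2 + 3*x*y - 2*y^2 - 2*y

The degree is 2 — no degree-1 curve has this shape.
Observable constraints: it meets the x-axis at x = 0 (among the integer gridlines); among the integer gridlines, it crosses the y-axis at y ∈ {-1, 0}.
Matching integer coefficients to the picture gives p.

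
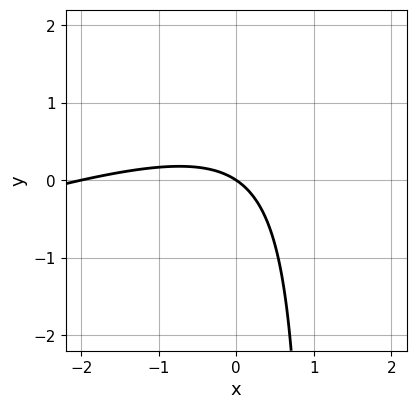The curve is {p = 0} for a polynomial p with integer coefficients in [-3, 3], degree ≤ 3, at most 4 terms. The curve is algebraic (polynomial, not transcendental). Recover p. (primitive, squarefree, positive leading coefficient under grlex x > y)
x^2 - 3*x*y + 2*x + 3*y

deg p = 2. A generic line meets the curve in up to 2 points.
From the visible intercepts: the x-axis gridline crossings are at x ∈ {-2, 0}; it meets the y-axis at y = 0 (among the integer gridlines).
Matching integer coefficients to the picture gives p.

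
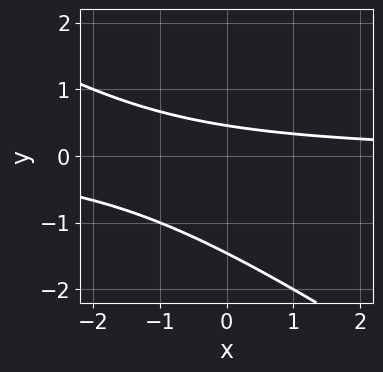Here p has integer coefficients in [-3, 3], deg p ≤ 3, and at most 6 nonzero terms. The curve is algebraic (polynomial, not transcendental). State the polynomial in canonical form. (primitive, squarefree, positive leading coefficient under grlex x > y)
Degree: no degree-1 curve has this shape, so deg p = 2.
Against the integer gridlines: the curve avoids every integer x-axis point in the box.
Solving for integer coefficients yields p as stated.

2*x*y + 3*y^2 + 3*y - 2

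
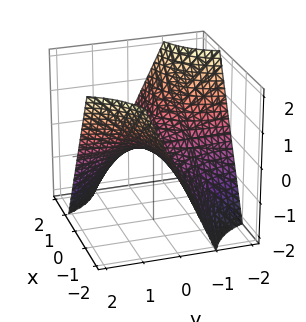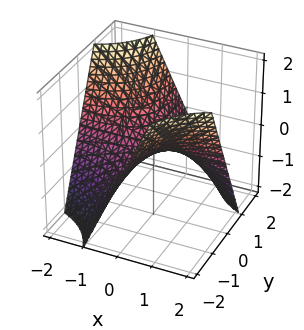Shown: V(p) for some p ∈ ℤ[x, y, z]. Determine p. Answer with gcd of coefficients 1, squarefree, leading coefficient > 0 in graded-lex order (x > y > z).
1. Degree: a hyperbolic paraboloid; a quadric, so deg p = 2.
2. From the axis intercepts and sections: it meets the z-axis at z = 0 (among the integer gridlines); every point of the y-axis in the box is on the surface; the visible x-axis segment lies entirely on the surface.
3. Solving for integer coefficients yields p as stated.

x*y + z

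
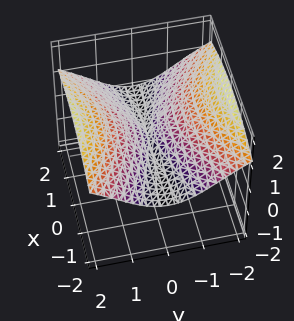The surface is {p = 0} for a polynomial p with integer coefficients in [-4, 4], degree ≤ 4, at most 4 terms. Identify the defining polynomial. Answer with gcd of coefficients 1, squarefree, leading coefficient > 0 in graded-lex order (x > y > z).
x^2*z + 2*z^3 - 2*y^2

1. Degree: no degree-2 surface has this shape, so deg p = 3.
2. From the axis intercepts and sections: one y-axis crossing is at y = 0; the visible x-axis segment lies entirely on the surface; it crosses the z-axis at the gridline z = 0.
3. Together with the visible shape, these determine p as stated.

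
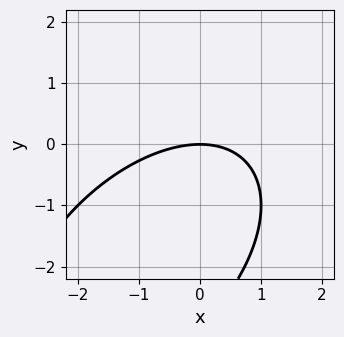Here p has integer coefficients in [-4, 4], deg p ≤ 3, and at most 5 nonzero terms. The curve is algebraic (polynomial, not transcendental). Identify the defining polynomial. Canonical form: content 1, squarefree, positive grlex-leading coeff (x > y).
deg p = 2.
From the axis intercepts and sections: one x-axis crossing is at x = 0; one y-axis crossing is at y = 0.
Together with the visible shape, these determine p as stated.

x^2 - x*y + y^2 + 3*y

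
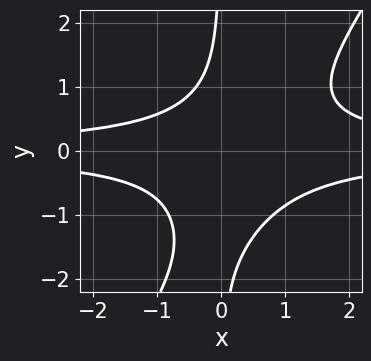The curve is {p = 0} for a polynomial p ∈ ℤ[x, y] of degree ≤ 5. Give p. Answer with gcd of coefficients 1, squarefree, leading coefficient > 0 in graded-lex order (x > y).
3*x^2*y^2 - 2*x*y^3 - 2*x*y^2 - 2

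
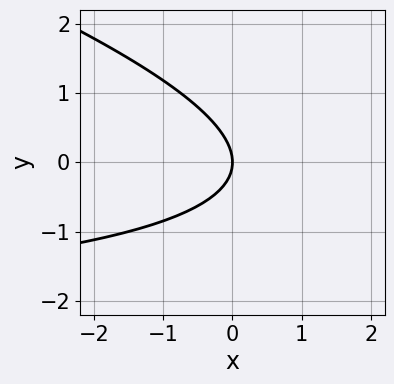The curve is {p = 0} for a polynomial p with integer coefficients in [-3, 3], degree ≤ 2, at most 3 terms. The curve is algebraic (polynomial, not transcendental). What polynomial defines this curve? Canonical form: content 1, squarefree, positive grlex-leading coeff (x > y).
(a) deg p = 2. No degree-1 curve has this shape.
(b) Observable constraints: it meets the x-axis at x = 0 (among the integer gridlines); it meets the y-axis at y = 0 (among the integer gridlines).
(c) Together with the visible shape, these determine p as stated.

x*y + 3*y^2 + 3*x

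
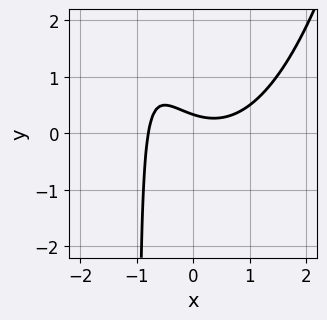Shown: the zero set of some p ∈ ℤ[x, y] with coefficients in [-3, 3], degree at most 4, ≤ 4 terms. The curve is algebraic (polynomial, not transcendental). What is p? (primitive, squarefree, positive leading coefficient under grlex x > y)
First, degree: a generic line meets the curve in up to 3 points, so deg p = 3.
Finally, solving for integer coefficients yields p as stated.

2*x^3 - 3*x*y - 3*y + 1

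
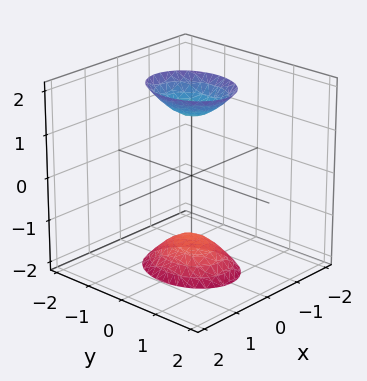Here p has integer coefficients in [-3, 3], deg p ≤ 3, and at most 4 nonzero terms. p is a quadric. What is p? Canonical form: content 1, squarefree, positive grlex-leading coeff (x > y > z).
First, the picture has 2 separate pieces. They look like related sheets of one shape, so recover p as a whole.
Then, deg p = 2. Two separate bowl-shaped sheets opening away from each other; a quadric.
Then, symmetries: mirror symmetry x ↦ −x ⇒ only even powers of x; mirror symmetry y ↦ −y ⇒ only even powers of y; mirror symmetry z ↦ −z ⇒ only even powers of z.
Next, reading off the gridlines: the surface avoids every integer y-axis point in the box; it misses every integer gridline on the x-axis.
Finally, solving for integer coefficients yields p as stated.

3*x^2 + 2*y^2 - z^2 + 2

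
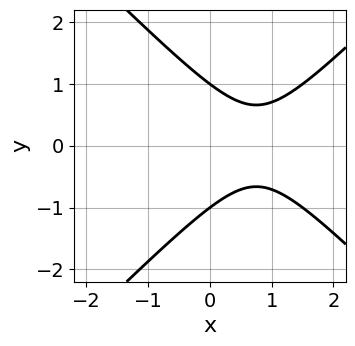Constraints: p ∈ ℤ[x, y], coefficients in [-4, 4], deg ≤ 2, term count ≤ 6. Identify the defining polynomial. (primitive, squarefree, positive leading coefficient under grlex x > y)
2*x^2 - 2*y^2 - 3*x + 2

(a) The degree is 2 — a generic line meets the curve in up to 2 points.
(b) Symmetries: it's symmetric under y → −y, forcing even powers of y.
(c) Against the integer gridlines: the y-axis gridline crossings are at y ∈ {-1, 1}; no x-intercept at any integer in the box.
(d) The integer polynomial consistent with all of this is the stated p.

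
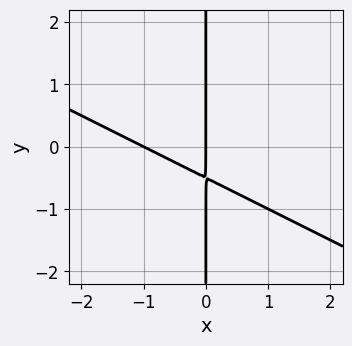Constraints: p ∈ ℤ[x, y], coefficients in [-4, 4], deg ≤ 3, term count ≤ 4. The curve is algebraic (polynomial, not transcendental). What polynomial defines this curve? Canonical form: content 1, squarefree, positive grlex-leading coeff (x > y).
x^2 + 2*x*y + x

1. deg p = 2. The shape is more complex than any degree-1 curve.
2. Against the integer gridlines: the x-axis gridline crossings are at x ∈ {-1, 0}; the visible y-axis segment lies entirely on the curve.
3. Together with the visible shape, these determine p as stated.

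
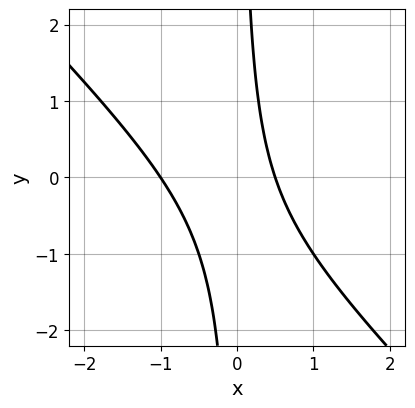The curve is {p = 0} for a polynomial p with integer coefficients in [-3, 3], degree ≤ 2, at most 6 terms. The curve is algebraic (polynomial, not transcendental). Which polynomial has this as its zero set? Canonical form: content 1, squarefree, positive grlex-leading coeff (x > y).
(a) The degree is 2 — no degree-1 curve has this shape.
(b) Checking where it meets the axes: the curve avoids every integer y-axis point in the box; it crosses the x-axis at the gridline x = -1.
(c) Fitting integer coefficients to these (and the overall shape) gives p.

2*x^2 + 2*x*y + x - 1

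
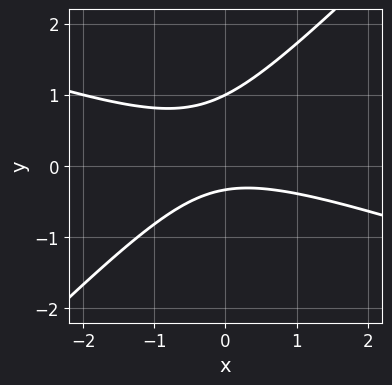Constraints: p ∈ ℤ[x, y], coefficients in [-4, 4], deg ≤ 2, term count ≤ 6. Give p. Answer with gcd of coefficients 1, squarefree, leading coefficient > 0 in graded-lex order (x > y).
x^2 + 2*x*y - 3*y^2 + 2*y + 1

First, the degree is 2 — the shape is more complex than any degree-1 curve.
Next, from the visible intercepts: no x-intercept at any integer in the box; one y-axis crossing is at y = 1.
Finally, together with the visible shape, these determine p as stated.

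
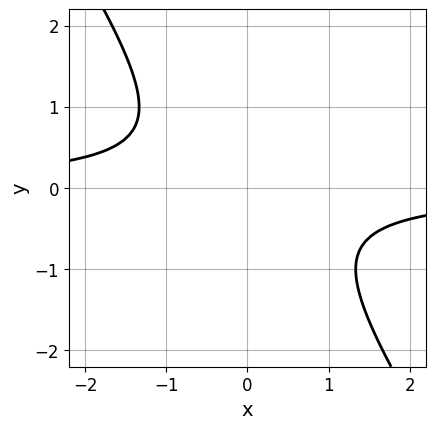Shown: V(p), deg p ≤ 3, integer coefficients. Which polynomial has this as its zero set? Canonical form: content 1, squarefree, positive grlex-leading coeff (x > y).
3*x*y + 2*y^2 + 2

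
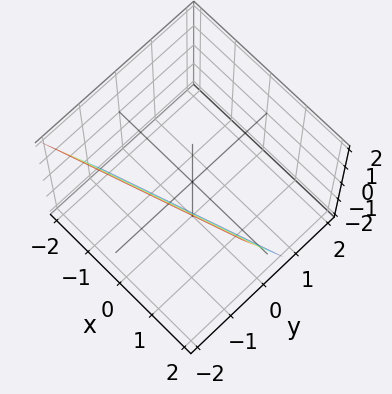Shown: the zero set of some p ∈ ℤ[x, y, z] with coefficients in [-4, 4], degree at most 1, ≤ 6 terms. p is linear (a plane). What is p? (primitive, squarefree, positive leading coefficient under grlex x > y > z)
First, deg p = 1. Every cross-section is a straight line — this is a plane.
Then, from the axis intercepts and sections: one z-axis crossing is at z = -2; it crosses the x-axis at the gridline x = 2.
Finally, solving for integer coefficients yields p as stated.

x - 3*y - z - 2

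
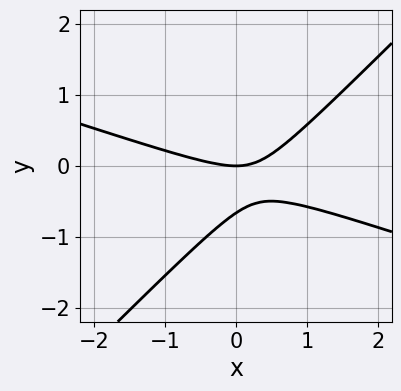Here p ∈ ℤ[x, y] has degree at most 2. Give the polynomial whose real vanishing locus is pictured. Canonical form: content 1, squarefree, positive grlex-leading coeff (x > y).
x^2 + 2*x*y - 3*y^2 - 2*y

(a) Degree: a generic line meets the curve in up to 2 points, so deg p = 2.
(b) Against the integer gridlines: it meets the y-axis at y = 0 (among the integer gridlines); one x-axis crossing is at x = 0.
(c) Putting this together gives p.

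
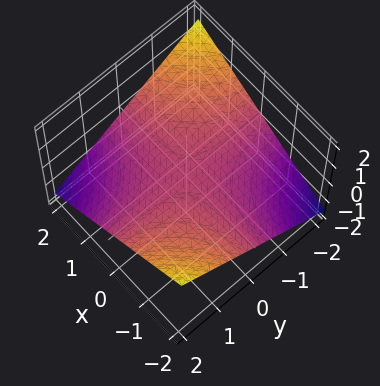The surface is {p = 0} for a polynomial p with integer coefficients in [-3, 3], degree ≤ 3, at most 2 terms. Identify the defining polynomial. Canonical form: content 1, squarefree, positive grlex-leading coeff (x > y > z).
1. Degree: a hyperbolic paraboloid; a quadric, so deg p = 2.
2. Reading off the gridlines: the visible x-axis segment lies entirely on the surface; every point of the y-axis in the box is on the surface; one z-axis crossing is at z = 0.
3. Assembling these constraints gives the stated polynomial.

x*y + 3*z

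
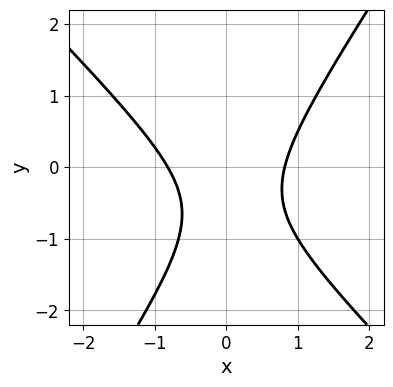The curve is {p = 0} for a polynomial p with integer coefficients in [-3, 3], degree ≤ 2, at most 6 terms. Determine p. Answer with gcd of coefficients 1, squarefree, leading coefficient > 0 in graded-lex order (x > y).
The degree is 2 — the shape is more complex than any degree-1 curve.
Reading off the gridlines: the curve avoids every integer y-axis point in the box.
These observations pin down the coefficients.

3*x^2 + x*y - 2*y^2 - 2*y - 2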